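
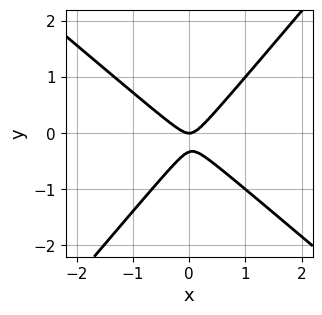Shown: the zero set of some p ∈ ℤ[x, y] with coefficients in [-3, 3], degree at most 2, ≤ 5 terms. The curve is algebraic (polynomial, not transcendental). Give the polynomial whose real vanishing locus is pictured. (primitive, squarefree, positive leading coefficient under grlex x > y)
3*x^2 + x*y - 3*y^2 - y

The degree is 2 — a generic line meets the curve in up to 2 points.
Reading off the gridlines: one y-axis crossing is at y = 0; one x-axis crossing is at x = 0.
These observations pin down the coefficients.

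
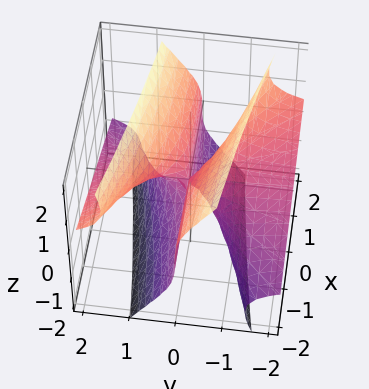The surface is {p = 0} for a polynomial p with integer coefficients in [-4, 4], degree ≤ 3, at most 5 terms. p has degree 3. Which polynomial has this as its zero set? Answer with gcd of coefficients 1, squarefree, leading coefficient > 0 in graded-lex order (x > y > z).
First, degree: a generic line meets the surface in up to 3 points, so deg p = 3.
Next, from the axis intercepts and sections: every point of the y-axis in the box is on the surface; every point of the x-axis in the box is on the surface.
Finally, fitting integer coefficients to these (and the overall shape) gives p.

3*y^2*z - z^3 + 2*x*y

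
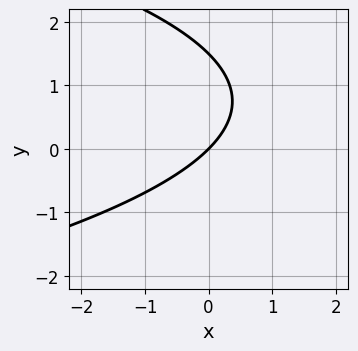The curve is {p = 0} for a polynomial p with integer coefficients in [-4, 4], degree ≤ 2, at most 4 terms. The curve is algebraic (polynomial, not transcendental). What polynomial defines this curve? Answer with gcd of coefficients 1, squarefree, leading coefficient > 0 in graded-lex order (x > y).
2*y^2 + 3*x - 3*y

(a) deg p = 2. No degree-1 curve has this shape.
(b) From the axis intercepts and sections: it crosses the y-axis at the gridline y = 0; it meets the x-axis at x = 0 (among the integer gridlines).
(c) Fitting integer coefficients to these (and the overall shape) gives p.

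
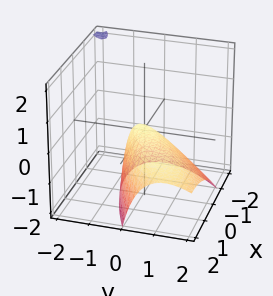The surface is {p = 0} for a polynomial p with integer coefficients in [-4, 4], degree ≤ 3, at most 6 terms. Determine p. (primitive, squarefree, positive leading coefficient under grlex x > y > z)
x^2 - 2*x*y + 2*y^2 + 2*y*z + 2*z

(a) Degree: a generic line meets the surface in up to 2 points, so deg p = 2.
(b) Checking where it meets the axes: it meets the x-axis at x = 0 (among the integer gridlines); it crosses the y-axis at the gridline y = 0.
(c) Assembling these constraints gives the stated polynomial.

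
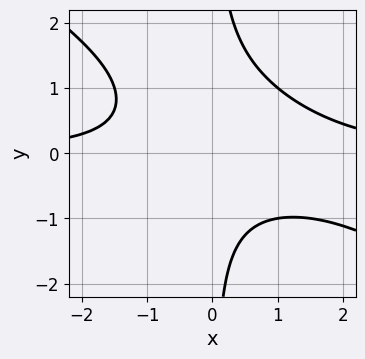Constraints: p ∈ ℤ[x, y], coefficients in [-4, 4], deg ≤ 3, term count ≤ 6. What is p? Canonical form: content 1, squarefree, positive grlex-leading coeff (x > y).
Degree: the shape is more complex than any degree-2 curve, so deg p = 3.
Observable constraints: the curve avoids every integer y-axis point in the box; the curve avoids every integer x-axis point in the box.
Matching integer coefficients to the picture gives p.

2*x^2*y + 3*x*y^2 - 2*x*y - 3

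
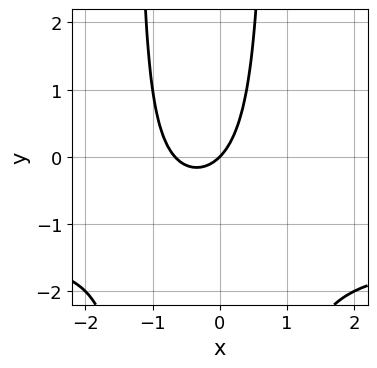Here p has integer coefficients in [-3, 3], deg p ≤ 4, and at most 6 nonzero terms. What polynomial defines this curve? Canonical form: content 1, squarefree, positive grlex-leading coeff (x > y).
1. The degree is 3 — a generic line meets the curve in up to 3 points.
2. From the visible intercepts: it meets the x-axis at x = 0 (among the integer gridlines); one y-axis crossing is at y = 0.
3. Solving for integer coefficients yields p as stated.

2*x^2*y + 3*x^2 + x*y + 2*x - 2*y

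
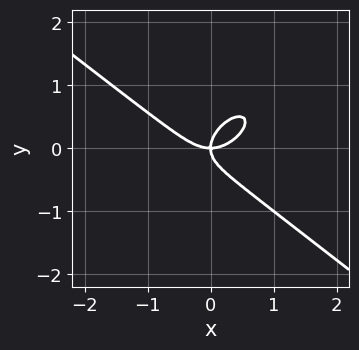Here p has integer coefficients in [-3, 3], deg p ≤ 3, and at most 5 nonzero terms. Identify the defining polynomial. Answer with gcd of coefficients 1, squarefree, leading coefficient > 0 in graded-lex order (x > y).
2*x^3 - x*y^2 + 3*y^3 - 2*x*y

First, degree: no degree-2 curve has this shape, so deg p = 3.
Next, from the axis intercepts and sections: it meets the x-axis at x = 0 (among the integer gridlines); it crosses the y-axis at the gridline y = 0.
Finally, together with the visible shape, these determine p as stated.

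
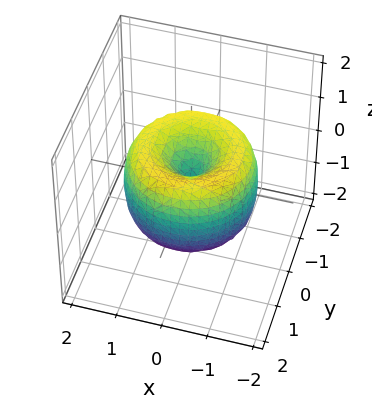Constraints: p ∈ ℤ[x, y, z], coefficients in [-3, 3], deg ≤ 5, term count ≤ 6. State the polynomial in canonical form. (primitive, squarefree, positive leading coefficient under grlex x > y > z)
x^4 + 2*x^2*y^2 + y^4 - 2*x^2 - 2*y^2 + z^2

1. deg p = 4. No degree-3 surface has this shape.
2. Symmetries: rotational symmetry about the z-axis ⇒ p depends on x, y only through x² + y².
3. Checking where it meets the axes: it meets the x-axis at x = 0 (among the integer gridlines); a circular section at z = -1 has radius exactly 1.
4. Solving for integer coefficients yields p as stated.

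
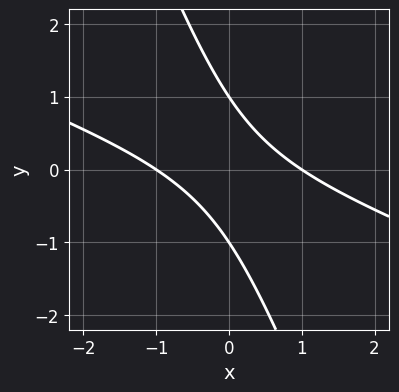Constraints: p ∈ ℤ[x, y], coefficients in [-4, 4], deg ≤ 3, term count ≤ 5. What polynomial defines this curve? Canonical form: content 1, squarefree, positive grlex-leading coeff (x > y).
x^2 + 3*x*y + y^2 - 1

Degree: no degree-1 curve has this shape, so deg p = 2.
Reading off the gridlines: the y-axis gridline crossings are at y ∈ {-1, 1}; among the integer gridlines, it crosses the x-axis at x ∈ {-1, 1}.
Fitting integer coefficients to these (and the overall shape) gives p.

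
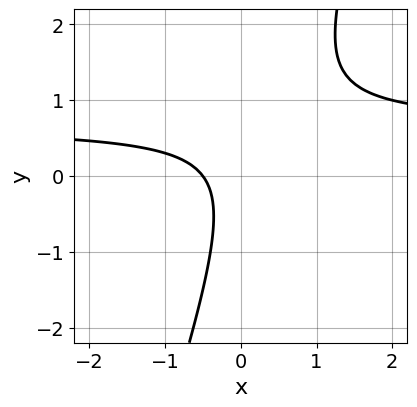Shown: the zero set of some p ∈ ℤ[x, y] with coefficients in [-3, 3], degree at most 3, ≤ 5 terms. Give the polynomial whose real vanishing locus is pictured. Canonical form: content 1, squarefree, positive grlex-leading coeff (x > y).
(a) deg p = 2. No degree-1 curve has this shape.
(b) Checking where it meets the axes: no y-intercept at any integer in the box.
(c) Fitting integer coefficients to these (and the overall shape) gives p.

3*x*y - y^2 - 2*x - 1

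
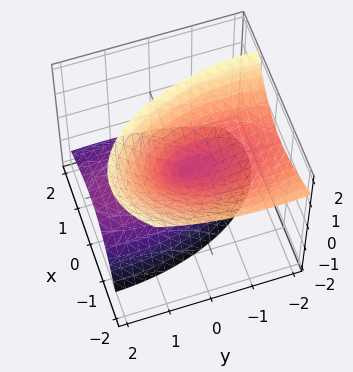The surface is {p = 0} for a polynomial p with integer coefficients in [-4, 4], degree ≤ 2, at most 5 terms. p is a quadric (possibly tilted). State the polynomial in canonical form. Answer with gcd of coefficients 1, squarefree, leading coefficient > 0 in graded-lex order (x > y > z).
1. I count 2 distinct pieces.
2. The degree is 2 — a generic line meets the surface in up to 2 points.
3. Reading off the gridlines: one x-axis crossing is at x = 0; one z-axis crossing is at z = 0.
4. Solving for integer coefficients yields p as stated.

3*x^2 + 3*x*z + y^2 + 2*y*z - 2*z^2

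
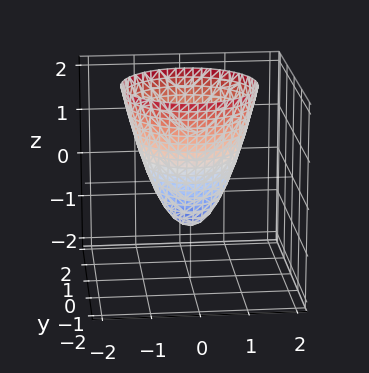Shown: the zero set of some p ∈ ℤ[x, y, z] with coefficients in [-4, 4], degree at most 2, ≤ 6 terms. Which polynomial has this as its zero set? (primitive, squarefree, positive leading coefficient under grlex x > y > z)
Degree: the shape is more complex than any degree-1 surface, so deg p = 2.
Symmetry: the surface is invariant under rotation about z: p = q(x² + y², z).
Checking where it meets the axes: it meets the z-axis at z = -1 (among the integer gridlines); a circular section at z = 0 has radius between 0 and 1.
Solving for integer coefficients yields p as stated.

3*x^2 + 3*y^2 - 2*z - 2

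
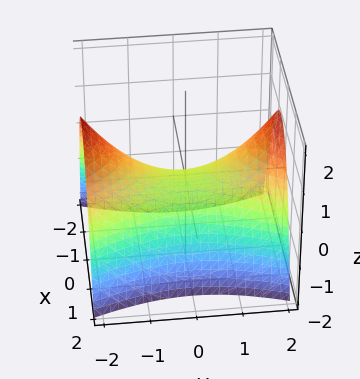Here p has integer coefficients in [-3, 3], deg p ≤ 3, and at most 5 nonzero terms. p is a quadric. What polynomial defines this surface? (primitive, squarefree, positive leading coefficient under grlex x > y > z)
3*x^2 - y^2 + 3*z

1. The degree is 2 — a hyperbolic paraboloid; a quadric.
2. Symmetries: the x ↦ −x reflection is a symmetry, so x appears only in even powers; the y ↦ −y reflection is a symmetry, so y appears only in even powers.
3. Against the integer gridlines: it crosses the x-axis at the gridline x = 0; one y-axis crossing is at y = 0; one z-axis crossing is at z = 0.
4. Putting this together gives p.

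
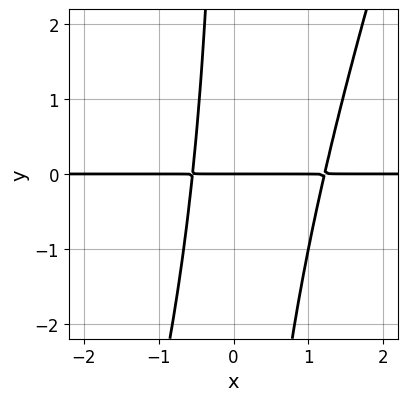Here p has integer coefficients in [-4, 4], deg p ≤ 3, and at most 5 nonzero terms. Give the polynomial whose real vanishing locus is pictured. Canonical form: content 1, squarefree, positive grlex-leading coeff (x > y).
(a) Degree: the shape is more complex than any degree-2 curve, so deg p = 3.
(b) Checking where it meets the axes: the visible x-axis segment lies entirely on the curve; one y-axis crossing is at y = 0.
(c) The integer polynomial consistent with all of this is the stated p.

3*x^2*y - x*y^2 - 2*x*y - 2*y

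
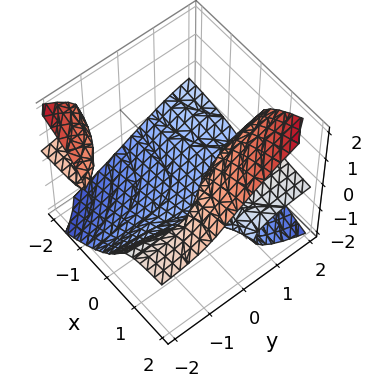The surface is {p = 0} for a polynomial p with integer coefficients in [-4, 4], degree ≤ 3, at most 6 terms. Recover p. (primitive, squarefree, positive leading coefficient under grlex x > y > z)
1. I count 2 distinct pieces. Treating them together as one polynomial.
2. deg p = 3. The shape is more complex than any degree-2 surface.
3. From the axis intercepts and sections: it misses every integer gridline on the y-axis; one x-axis crossing is at x = 1.
4. Fitting integer coefficients to these (and the overall shape) gives p.

3*x*y*z - 3*z^3 + 2*x + 2*z - 2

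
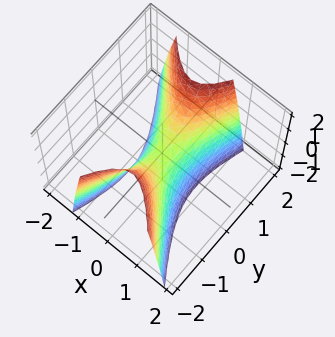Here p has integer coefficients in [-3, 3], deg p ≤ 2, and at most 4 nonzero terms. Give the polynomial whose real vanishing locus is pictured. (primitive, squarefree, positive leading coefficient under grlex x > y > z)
3*x^2 + x*y - y^2 + z

Degree: a generic line meets the surface in up to 2 points, so deg p = 2.
Checking where it meets the axes: one x-axis crossing is at x = 0; it meets the y-axis at y = 0 (among the integer gridlines); one z-axis crossing is at z = 0.
The integer polynomial consistent with all of this is the stated p.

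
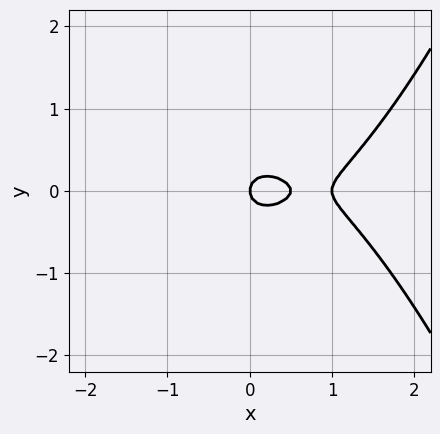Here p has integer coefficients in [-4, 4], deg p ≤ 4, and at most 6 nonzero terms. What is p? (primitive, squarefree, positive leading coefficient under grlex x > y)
Degree: a generic line meets the curve in up to 3 points, so deg p = 3.
Symmetries: it's symmetric under y → −y, forcing even powers of y.
From the axis intercepts and sections: among the integer gridlines, it crosses the x-axis at x ∈ {0, 1}; it crosses the y-axis at the gridline y = 0.
Solving for integer coefficients yields p as stated.

2*x^3 - 3*x^2 - 3*y^2 + x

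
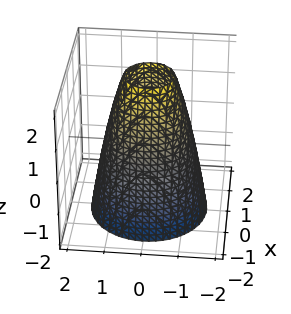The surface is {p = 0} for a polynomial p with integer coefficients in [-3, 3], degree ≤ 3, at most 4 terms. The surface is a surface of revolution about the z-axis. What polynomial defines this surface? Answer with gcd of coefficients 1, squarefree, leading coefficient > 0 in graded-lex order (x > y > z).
2*x^2 + 2*y^2 + z - 3

deg p = 2. The shape is more complex than any degree-1 surface.
Symmetries: the z-axis is an axis of rotation, so x and y enter only as x² + y².
From the axis intercepts and sections: it misses every integer gridline on the z-axis; a circular section at z = 2 has radius between 0 and 1.
Assembling these constraints gives the stated polynomial.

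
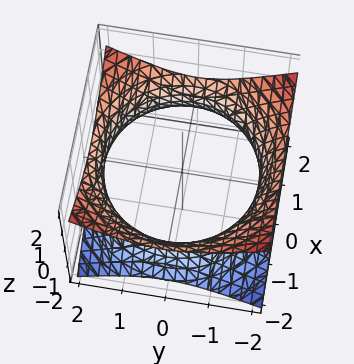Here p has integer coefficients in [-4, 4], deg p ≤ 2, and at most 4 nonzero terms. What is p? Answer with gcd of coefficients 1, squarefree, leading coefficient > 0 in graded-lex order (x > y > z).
(a) The degree is 2 — no degree-1 surface has this shape.
(b) By symmetry, the surface is invariant under rotation about z: p = q(x² + y², z).
(c) Against the integer gridlines: a circular section at z = 0 has radius between 1 and 2; no z-intercept at any integer in the box.
(d) The integer polynomial consistent with all of this is the stated p.

x^2 + y^2 - 2*z^2 - 3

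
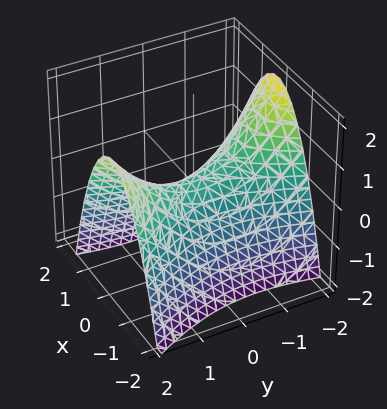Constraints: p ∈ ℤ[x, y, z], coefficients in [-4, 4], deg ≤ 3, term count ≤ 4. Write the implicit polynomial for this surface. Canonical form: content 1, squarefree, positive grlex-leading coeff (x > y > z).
3*x^2 + x*y - y^2 + 3*z

(a) The degree is 2 — a generic line meets the surface in up to 2 points.
(b) Reading off the gridlines: one y-axis crossing is at y = 0; it crosses the z-axis at the gridline z = 0; it meets the x-axis at x = 0 (among the integer gridlines).
(c) These observations pin down the coefficients.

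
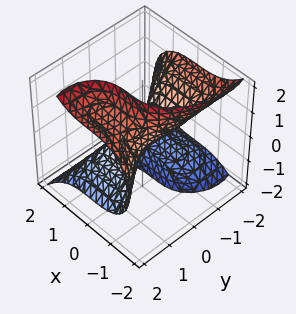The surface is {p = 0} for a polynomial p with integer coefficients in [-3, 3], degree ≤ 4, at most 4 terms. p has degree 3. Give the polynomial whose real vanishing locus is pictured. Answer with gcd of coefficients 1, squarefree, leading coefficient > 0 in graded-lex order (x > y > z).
2*x^3 + y^3 - 2*y*z^2 + 2*z

(a) The degree is 3 — no degree-2 surface has this shape.
(b) Against the integer gridlines: it meets the z-axis at z = 0 (among the integer gridlines); it crosses the y-axis at the gridline y = 0; it crosses the x-axis at the gridline x = 0.
(c) These observations pin down the coefficients.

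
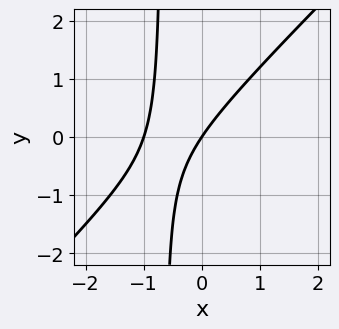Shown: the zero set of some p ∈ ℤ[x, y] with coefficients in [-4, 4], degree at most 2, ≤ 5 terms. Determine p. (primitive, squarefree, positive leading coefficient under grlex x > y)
First, deg p = 2.
Next, against the integer gridlines: among the integer gridlines, it crosses the x-axis at x ∈ {-1, 0}; it meets the y-axis at y = 0 (among the integer gridlines).
Finally, these observations pin down the coefficients.

3*x^2 - 3*x*y + 3*x - 2*y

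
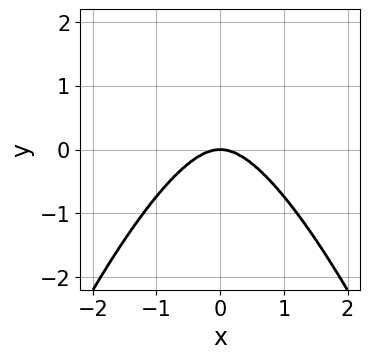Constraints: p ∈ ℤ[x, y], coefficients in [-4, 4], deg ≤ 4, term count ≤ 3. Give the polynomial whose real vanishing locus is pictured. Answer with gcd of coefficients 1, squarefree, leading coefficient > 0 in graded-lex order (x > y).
(a) deg p = 4. The shape is more complex than any degree-3 curve.
(b) Symmetries: the x ↦ −x reflection is a symmetry, so x appears only in even powers.
(c) From the visible intercepts: one y-axis crossing is at y = 0; it crosses the x-axis at the gridline x = 0.
(d) Assembling these constraints gives the stated polynomial.

3*x^4 + 3*x^2*y + 2*y^3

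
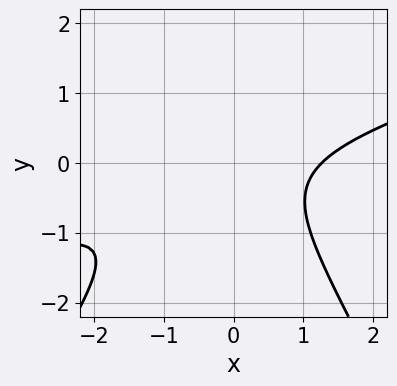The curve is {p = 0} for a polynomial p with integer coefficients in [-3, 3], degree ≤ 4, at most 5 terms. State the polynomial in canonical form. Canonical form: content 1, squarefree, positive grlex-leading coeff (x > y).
x^3 - 3*x^2*y + y^3 - 2*y^2 - 2

1. The degree is 3 — the shape is more complex than any degree-2 curve.
2. Against the integer gridlines: no y-intercept at any integer in the box.
3. Fitting integer coefficients to these (and the overall shape) gives p.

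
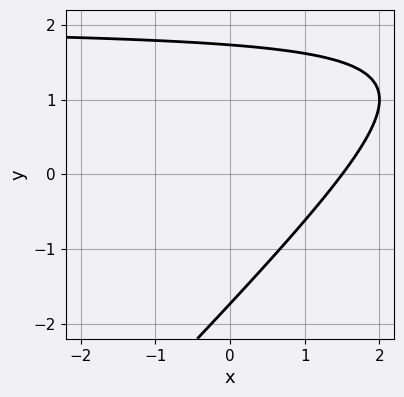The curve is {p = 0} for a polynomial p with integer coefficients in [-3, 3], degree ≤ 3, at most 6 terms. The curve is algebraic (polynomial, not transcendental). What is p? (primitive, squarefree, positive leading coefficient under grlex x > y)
x*y - y^2 - 2*x + 3

(a) deg p = 2. A generic line meets the curve in up to 2 points.
(b) Putting this together gives p.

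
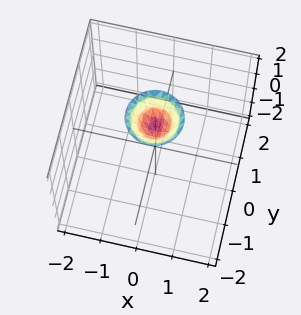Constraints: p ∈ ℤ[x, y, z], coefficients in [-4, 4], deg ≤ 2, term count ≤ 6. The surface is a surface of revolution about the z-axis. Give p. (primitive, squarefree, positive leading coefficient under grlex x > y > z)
(a) The degree is 2 — no degree-1 surface has this shape.
(b) Symmetries: the surface is invariant under rotation about z: p = q(x² + y², z).
(c) From the visible intercepts: it misses every integer gridline on the x-axis; a circular section at z = 2 has radius between 0 and 1; no y-intercept at any integer in the box.
(d) Fitting integer coefficients to these (and the overall shape) gives p.

2*x^2 + 2*y^2 - 2*z + 3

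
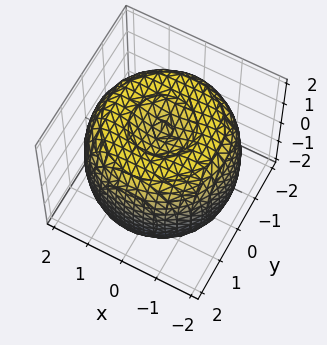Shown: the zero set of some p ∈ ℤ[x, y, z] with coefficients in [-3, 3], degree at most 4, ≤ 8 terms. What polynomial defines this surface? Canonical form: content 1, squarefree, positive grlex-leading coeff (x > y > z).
x^4 + 2*x^2*y^2 + y^4 - 3*x^2 - 3*y^2 + 2*z^2 - 3

1. The degree is 4 — a generic line meets the surface in up to 4 points.
2. Symmetries: the surface is invariant under rotation about z: p = q(x² + y², z).
3. Checking where it meets the axes: a circular section at z = 1 has radius between 1 and 2.
4. These observations pin down the coefficients.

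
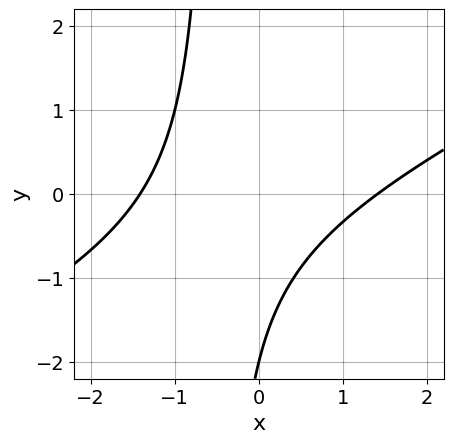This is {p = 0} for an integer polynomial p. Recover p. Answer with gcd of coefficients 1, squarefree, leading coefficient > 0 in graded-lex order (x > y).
x^2 - 2*x*y - y - 2

(a) Degree: the shape is more complex than any degree-1 curve, so deg p = 2.
(b) From the axis intercepts and sections: it crosses the y-axis at the gridline y = -2.
(c) The integer polynomial consistent with all of this is the stated p.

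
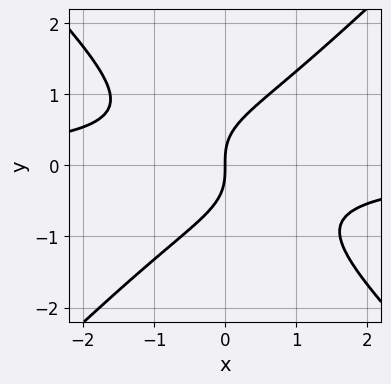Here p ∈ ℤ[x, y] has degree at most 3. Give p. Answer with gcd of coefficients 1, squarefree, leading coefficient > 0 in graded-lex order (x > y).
x^2*y - y^3 + x

1. The degree is 3 — a generic line meets the curve in up to 3 points.
2. Against the integer gridlines: one y-axis crossing is at y = 0; it meets the x-axis at x = 0 (among the integer gridlines).
3. Putting this together gives p.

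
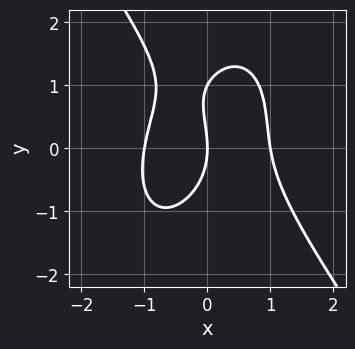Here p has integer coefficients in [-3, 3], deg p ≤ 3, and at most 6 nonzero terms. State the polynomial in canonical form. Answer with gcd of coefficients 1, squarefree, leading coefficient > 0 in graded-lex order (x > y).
First, the degree is 3 — a generic line meets the curve in up to 3 points.
Then, against the integer gridlines: the y-axis gridline crossings are at y ∈ {0, 1}; among the integer gridlines, it crosses the x-axis at x ∈ {-1, 0, 1}.
Finally, solving for integer coefficients yields p as stated.

3*x^3 + y^3 + x*y - y^2 - 3*x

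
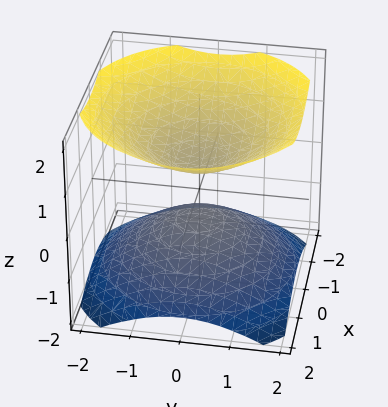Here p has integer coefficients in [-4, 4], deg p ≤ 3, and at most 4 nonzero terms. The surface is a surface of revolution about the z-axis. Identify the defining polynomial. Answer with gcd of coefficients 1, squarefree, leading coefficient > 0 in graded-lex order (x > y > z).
2*x^2 + 2*y^2 - 3*z^2 + 1

(a) The picture has 2 separate pieces. They look like related sheets of one shape, so recover p as a whole.
(b) The degree is 2 — a generic line meets the surface in up to 2 points.
(c) By symmetry, the z-axis is an axis of rotation, so x and y enter only as x² + y².
(d) From the visible intercepts: the surface avoids every integer y-axis point in the box; the surface avoids every integer x-axis point in the box; a circular section at z = -1 has radius exactly 1.
(e) Together with the visible shape, these determine p as stated.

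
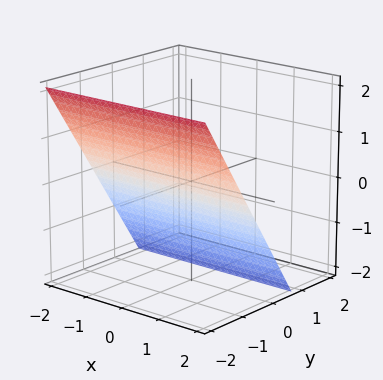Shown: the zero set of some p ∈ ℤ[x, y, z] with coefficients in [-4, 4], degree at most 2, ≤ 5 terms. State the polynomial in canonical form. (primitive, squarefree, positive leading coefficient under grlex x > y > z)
3*y + 2*z + 2

(a) The degree is 1 — every cross-section is a straight line — this is a plane.
(b) Observable constraints: it crosses the z-axis at the gridline z = -1; the surface avoids every integer x-axis point in the box.
(c) Solving for integer coefficients yields p as stated.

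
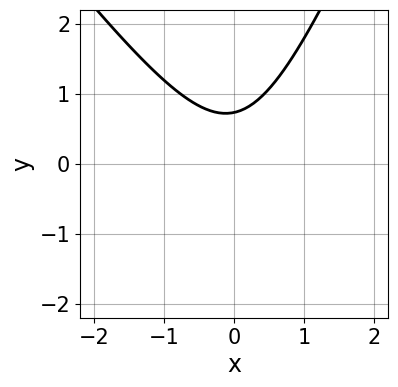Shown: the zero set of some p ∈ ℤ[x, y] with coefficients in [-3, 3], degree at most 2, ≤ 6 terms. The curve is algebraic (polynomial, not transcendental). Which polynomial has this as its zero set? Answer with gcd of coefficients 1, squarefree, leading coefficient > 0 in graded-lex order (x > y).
3*x^2 + x*y - y^2 - 2*y + 2

(a) Degree: a generic line meets the curve in up to 2 points, so deg p = 2.
(b) Reading off the gridlines: the curve avoids every integer x-axis point in the box.
(c) Together with the visible shape, these determine p as stated.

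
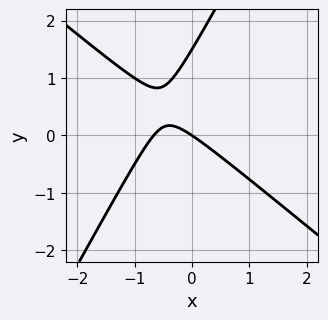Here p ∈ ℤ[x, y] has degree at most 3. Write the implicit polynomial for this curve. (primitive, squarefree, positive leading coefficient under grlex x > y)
3*x^2 + 2*x*y - 2*y^2 + 2*x + 3*y

1. Degree: the shape is more complex than any degree-1 curve, so deg p = 2.
2. Observable constraints: it crosses the y-axis at the gridline y = 0; it crosses the x-axis at the gridline x = 0.
3. These observations pin down the coefficients.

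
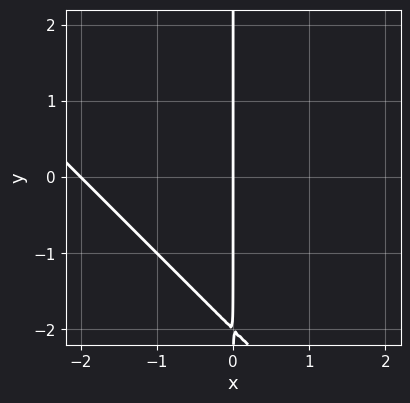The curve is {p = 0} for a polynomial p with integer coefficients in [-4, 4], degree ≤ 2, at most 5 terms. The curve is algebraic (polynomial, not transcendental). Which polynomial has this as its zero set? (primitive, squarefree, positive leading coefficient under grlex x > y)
First, the degree is 2 — the shape is more complex than any degree-1 curve.
Next, from the axis intercepts and sections: every point of the y-axis in the box is on the curve; the x-axis gridline crossings are at x ∈ {-2, 0}.
Finally, putting this together gives p.

x^2 + x*y + 2*x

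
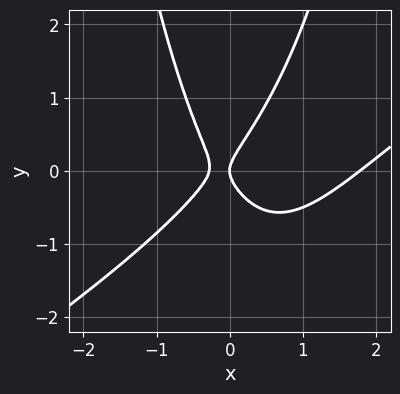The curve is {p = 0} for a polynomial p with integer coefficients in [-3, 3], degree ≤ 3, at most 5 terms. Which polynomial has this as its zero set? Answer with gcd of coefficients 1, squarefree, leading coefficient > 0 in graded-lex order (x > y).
(a) deg p = 3.
(b) Against the integer gridlines: it meets the y-axis at y = 0 (among the integer gridlines); it meets the x-axis at x = 0 (among the integer gridlines).
(c) Together with the visible shape, these determine p as stated.

2*x^3 - 3*x^2*y - 3*x^2 + 2*y^2 - x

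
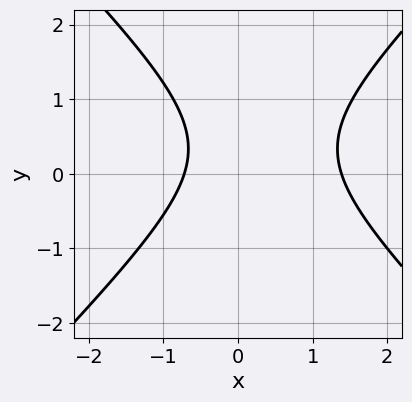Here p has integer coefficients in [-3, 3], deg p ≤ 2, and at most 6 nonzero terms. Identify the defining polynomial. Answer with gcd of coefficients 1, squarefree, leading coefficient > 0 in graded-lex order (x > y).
3*x^2 - 3*y^2 - 2*x + 2*y - 3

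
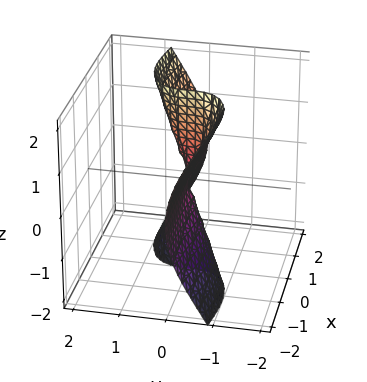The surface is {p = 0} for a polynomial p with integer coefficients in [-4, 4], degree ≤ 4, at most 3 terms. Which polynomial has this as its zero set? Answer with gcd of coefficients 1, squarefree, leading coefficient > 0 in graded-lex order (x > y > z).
First, the degree is 3 — the shape is more complex than any degree-2 surface.
Next, against the integer gridlines: the visible z-axis segment lies entirely on the surface; one y-axis crossing is at y = 0; the visible x-axis segment lies entirely on the surface.
Finally, these observations pin down the coefficients.

2*x^2*y - x*z^2 + 3*y^3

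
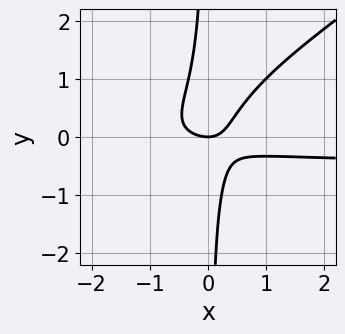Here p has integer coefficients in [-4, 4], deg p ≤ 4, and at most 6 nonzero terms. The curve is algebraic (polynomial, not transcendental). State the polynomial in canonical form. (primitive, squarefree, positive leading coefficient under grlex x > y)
2*x^2*y - 3*x*y^2 + x^2 + x*y - y

1. Degree: a generic line meets the curve in up to 3 points, so deg p = 3.
2. From the visible intercepts: it crosses the x-axis at the gridline x = 0; it meets the y-axis at y = 0 (among the integer gridlines).
3. Solving for integer coefficients yields p as stated.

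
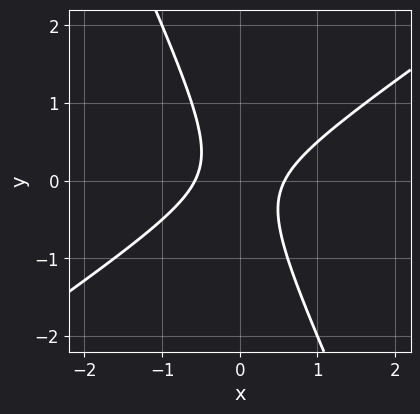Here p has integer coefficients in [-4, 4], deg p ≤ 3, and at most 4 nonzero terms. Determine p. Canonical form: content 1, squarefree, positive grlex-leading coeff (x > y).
3*x^2 - 3*x*y - 2*y^2 - 1

First, deg p = 2.
Then, reading off the gridlines: no y-intercept at any integer in the box.
Finally, together with the visible shape, these determine p as stated.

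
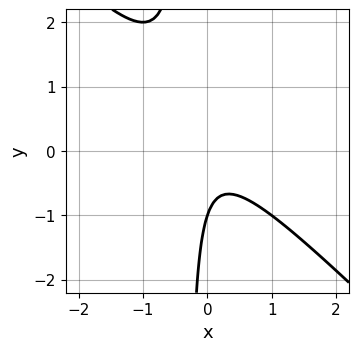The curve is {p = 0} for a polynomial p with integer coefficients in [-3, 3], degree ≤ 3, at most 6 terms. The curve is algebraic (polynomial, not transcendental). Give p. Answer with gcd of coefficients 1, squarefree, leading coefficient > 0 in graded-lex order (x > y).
(a) The degree is 2 — the shape is more complex than any degree-1 curve.
(b) Against the integer gridlines: no x-intercept at any integer in the box; it meets the y-axis at y = -1 (among the integer gridlines).
(c) These observations pin down the coefficients.

3*x^2 + 3*x*y + y + 1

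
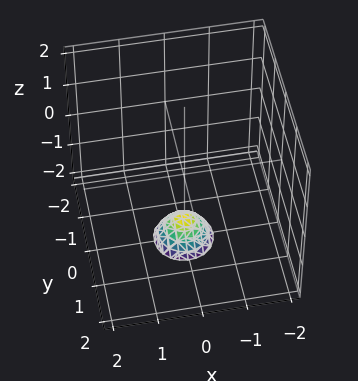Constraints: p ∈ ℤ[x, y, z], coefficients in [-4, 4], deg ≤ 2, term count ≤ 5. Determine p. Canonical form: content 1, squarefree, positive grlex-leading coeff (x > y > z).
1. Degree: the shape is more complex than any degree-1 surface, so deg p = 2.
2. Symmetry: every cross-section ⟂ z is a circle, so x, y appear only via x² + y².
3. Against the integer gridlines: no y-intercept at any integer in the box; a circular section at z = -2 has radius between 0 and 1; no x-intercept at any integer in the box.
4. These observations pin down the coefficients.

3*x^2 + 3*y^2 + 2*z + 3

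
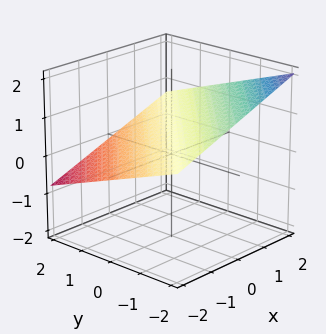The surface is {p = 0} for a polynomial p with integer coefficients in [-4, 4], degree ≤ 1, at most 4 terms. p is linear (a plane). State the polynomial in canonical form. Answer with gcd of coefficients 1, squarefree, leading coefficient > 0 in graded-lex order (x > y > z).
1. The degree is 1 — every cross-section is a straight line — this is a plane.
2. Reading off the gridlines: it meets the x-axis at x = -2 (among the integer gridlines); it crosses the y-axis at the gridline y = 2.
3. The integer polynomial consistent with all of this is the stated p.

x - y - 3*z + 2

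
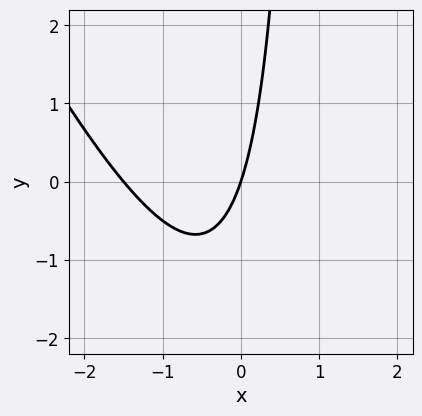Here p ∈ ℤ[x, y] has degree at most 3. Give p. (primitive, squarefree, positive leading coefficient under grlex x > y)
1. Degree: a generic line meets the curve in up to 2 points, so deg p = 2.
2. Reading off the gridlines: it crosses the y-axis at the gridline y = 0; it meets the x-axis at x = 0 (among the integer gridlines).
3. Fitting integer coefficients to these (and the overall shape) gives p.

2*x^2 + x*y + 3*x - y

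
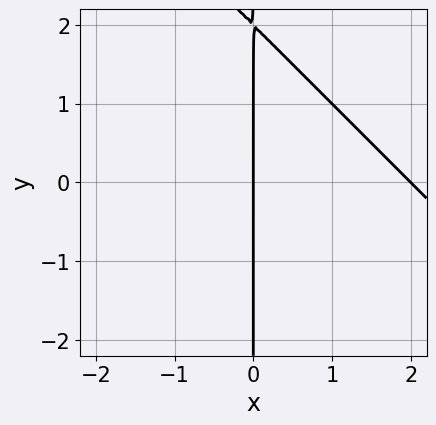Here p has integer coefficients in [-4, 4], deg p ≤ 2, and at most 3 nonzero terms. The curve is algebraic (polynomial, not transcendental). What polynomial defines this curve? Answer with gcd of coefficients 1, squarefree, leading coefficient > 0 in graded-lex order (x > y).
First, degree: a generic line meets the curve in up to 2 points, so deg p = 2.
Then, reading off the gridlines: the x-axis gridline crossings are at x ∈ {0, 2}; every point of the y-axis in the box is on the curve.
Finally, the integer polynomial consistent with all of this is the stated p.

x^2 + x*y - 2*x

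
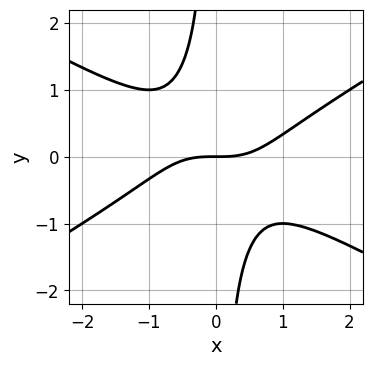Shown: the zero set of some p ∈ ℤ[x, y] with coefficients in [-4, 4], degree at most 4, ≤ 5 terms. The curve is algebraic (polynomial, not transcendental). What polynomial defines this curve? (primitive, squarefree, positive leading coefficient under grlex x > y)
First, the degree is 3 — a generic line meets the curve in up to 3 points.
Then, observable constraints: it crosses the x-axis at the gridline x = 0; one y-axis crossing is at y = 0.
Finally, together with the visible shape, these determine p as stated.

x^3 - 3*x*y^2 - 2*y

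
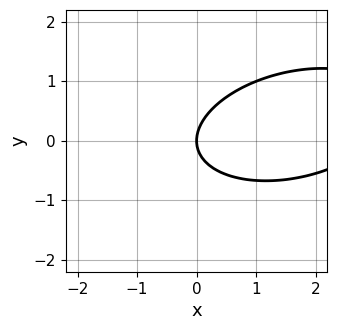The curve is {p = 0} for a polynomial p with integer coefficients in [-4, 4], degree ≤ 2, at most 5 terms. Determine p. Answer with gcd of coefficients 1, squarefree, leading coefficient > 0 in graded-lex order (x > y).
(a) Degree: a generic line meets the curve in up to 2 points, so deg p = 2.
(b) Against the integer gridlines: one x-axis crossing is at x = 0; one y-axis crossing is at y = 0.
(c) The integer polynomial consistent with all of this is the stated p.

x^2 - x*y + 3*y^2 - 3*x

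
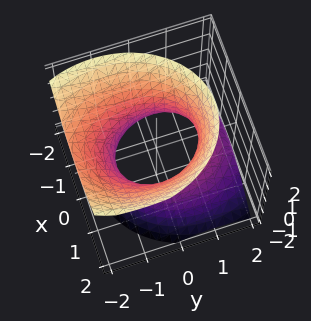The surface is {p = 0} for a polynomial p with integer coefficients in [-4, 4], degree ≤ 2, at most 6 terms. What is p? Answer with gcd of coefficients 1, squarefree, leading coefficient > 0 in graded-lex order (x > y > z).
3*x^2 + 2*y^2 + 2*y*z - 2*z^2 - 3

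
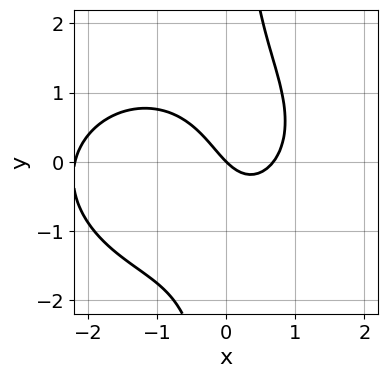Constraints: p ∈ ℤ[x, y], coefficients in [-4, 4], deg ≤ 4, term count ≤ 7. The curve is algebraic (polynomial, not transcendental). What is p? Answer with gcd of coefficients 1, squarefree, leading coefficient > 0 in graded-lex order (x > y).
The degree is 3 — no degree-2 curve has this shape.
Checking where it meets the axes: one x-axis crossing is at x = 0; it crosses the y-axis at the gridline y = 0.
Solving for integer coefficients yields p as stated.

2*x^3 + 3*x*y^2 + 3*x^2 - 3*x - 3*y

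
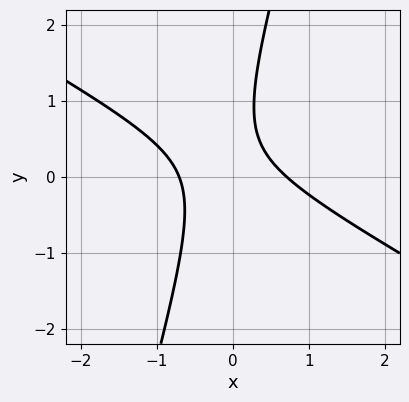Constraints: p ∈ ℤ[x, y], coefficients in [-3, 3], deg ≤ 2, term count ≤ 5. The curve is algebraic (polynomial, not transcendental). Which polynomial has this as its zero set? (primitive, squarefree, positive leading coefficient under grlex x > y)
2*x^2 + 3*x*y - y^2 + y - 1

1. deg p = 2. A generic line meets the curve in up to 2 points.
2. Observable constraints: the curve avoids every integer y-axis point in the box.
3. Matching integer coefficients to the picture gives p.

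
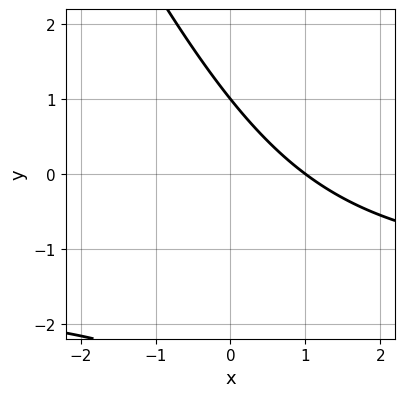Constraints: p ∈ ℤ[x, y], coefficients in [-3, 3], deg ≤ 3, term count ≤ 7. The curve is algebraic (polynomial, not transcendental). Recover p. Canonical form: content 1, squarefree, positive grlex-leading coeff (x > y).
2*x*y + y^2 + 3*x + 2*y - 3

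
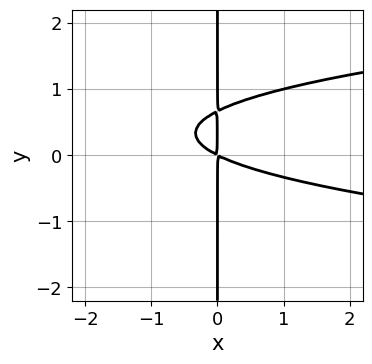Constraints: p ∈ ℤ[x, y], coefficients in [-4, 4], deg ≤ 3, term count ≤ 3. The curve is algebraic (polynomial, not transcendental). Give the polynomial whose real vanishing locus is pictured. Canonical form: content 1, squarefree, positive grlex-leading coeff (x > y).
Degree: the shape is more complex than any degree-2 curve, so deg p = 3.
Against the integer gridlines: every point of the y-axis in the box is on the curve.
Matching integer coefficients to the picture gives p.

3*x*y^2 - x^2 - 2*x*y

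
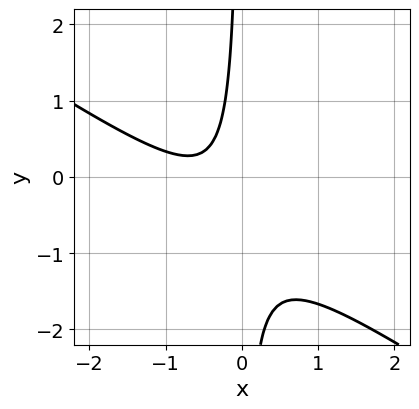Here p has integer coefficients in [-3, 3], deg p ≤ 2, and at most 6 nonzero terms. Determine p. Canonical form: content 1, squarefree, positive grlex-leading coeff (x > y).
2*x^2 + 3*x*y + 2*x + 1

Degree: the shape is more complex than any degree-1 curve, so deg p = 2.
Checking where it meets the axes: the curve avoids every integer y-axis point in the box; it misses every integer gridline on the x-axis.
Matching integer coefficients to the picture gives p.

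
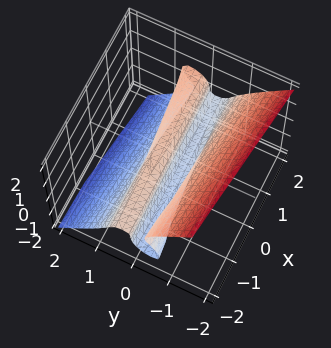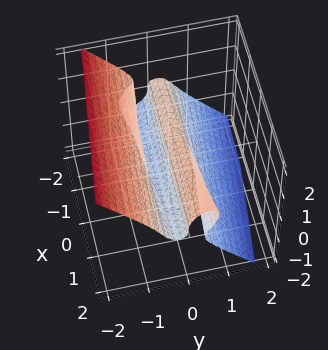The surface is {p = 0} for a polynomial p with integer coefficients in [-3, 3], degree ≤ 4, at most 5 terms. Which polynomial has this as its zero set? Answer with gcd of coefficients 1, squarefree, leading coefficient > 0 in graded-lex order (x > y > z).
x*y*z - 3*y^3 - 2*z^3 + y

1. deg p = 3.
2. Observable constraints: it crosses the y-axis at the gridline y = 0; it meets the z-axis at z = 0 (among the integer gridlines).
3. Putting this together gives p.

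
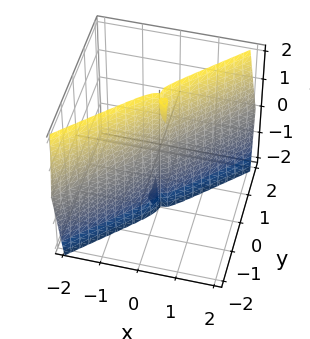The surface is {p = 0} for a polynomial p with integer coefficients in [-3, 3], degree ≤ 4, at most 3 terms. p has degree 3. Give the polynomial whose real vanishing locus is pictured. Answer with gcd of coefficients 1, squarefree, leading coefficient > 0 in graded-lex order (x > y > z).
First, the picture has 3 separate pieces. Treating them together as one polynomial.
Next, the degree is 3 — the shape is more complex than any degree-2 surface.
Next, observable constraints: it meets the y-axis at y = 0 (among the integer gridlines); it meets the x-axis at x = 0 (among the integer gridlines); every point of the z-axis in the box is on the surface.
Finally, matching integer coefficients to the picture gives p.

3*x^3 + x*y*z - 3*y^3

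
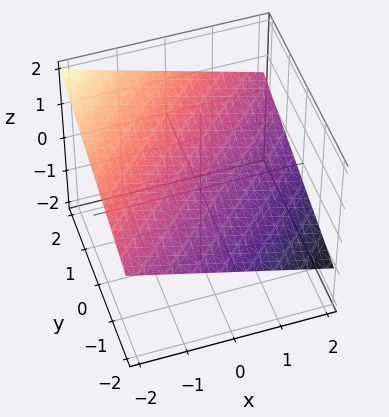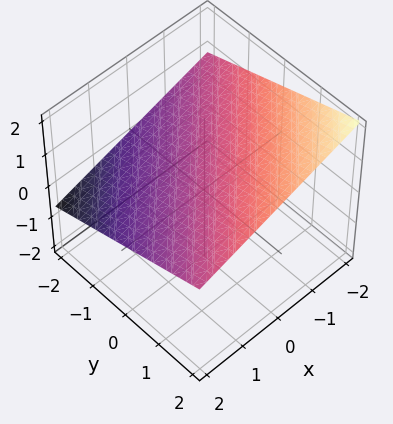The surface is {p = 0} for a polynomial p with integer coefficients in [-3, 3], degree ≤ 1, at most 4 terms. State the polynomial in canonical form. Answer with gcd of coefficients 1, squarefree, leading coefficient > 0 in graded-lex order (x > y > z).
Degree: the surface is flat (a plane), so deg p = 1.
From the axis intercepts and sections: one y-axis crossing is at y = -2; one x-axis crossing is at x = 2.
The integer polynomial consistent with all of this is the stated p.

x - y + 3*z - 2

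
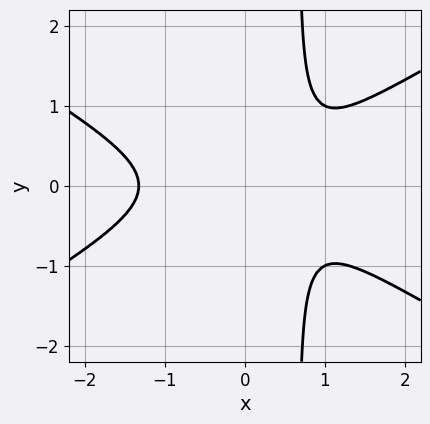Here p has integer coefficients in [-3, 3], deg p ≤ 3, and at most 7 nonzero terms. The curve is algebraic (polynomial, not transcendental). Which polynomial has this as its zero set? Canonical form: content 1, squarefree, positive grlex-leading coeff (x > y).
x^3 - 3*x*y^2 + 2*y^2 - x + 1

(a) deg p = 3. The shape is more complex than any degree-2 curve.
(b) Symmetries: the y ↦ −y reflection is a symmetry, so y appears only in even powers.
(c) Reading off the gridlines: the curve avoids every integer y-axis point in the box.
(d) The integer polynomial consistent with all of this is the stated p.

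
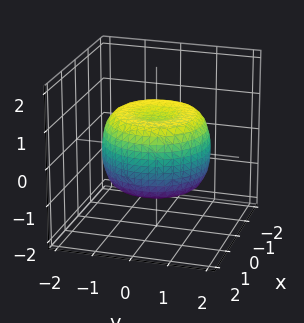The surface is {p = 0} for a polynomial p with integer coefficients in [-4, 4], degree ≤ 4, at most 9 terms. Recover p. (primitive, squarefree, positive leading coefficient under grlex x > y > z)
(a) Degree: a generic line meets the surface in up to 4 points, so deg p = 4.
(b) Symmetries: every cross-section ⟂ z is a circle, so x, y appear only via x² + y².
(c) Reading off the gridlines: a circular section at z = 1 has radius between 0 and 1.
(d) Matching integer coefficients to the picture gives p.

2*x^4 + 4*x^2*y^2 + 2*y^4 - 3*x^2 - 3*y^2 + 3*z^2 - 2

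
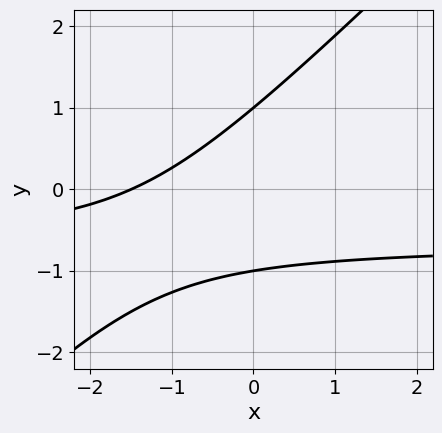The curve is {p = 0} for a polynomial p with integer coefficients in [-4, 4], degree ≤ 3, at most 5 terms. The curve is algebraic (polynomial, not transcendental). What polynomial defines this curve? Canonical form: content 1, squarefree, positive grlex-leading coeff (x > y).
3*x*y - 3*y^2 + 2*x + 3

Degree: no degree-1 curve has this shape, so deg p = 2.
Against the integer gridlines: the y-axis gridline crossings are at y ∈ {-1, 1}.
Putting this together gives p.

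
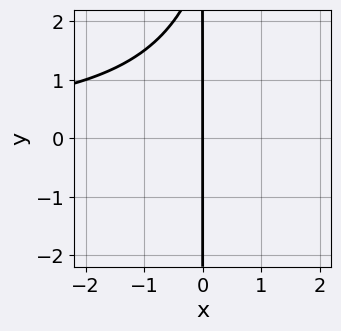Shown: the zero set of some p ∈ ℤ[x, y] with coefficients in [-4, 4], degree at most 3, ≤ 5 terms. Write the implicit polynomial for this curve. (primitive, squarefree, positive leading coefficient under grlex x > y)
(a) Degree: the shape is more complex than any degree-2 curve, so deg p = 3.
(b) From the visible intercepts: it crosses the x-axis at the gridline x = 0; the visible y-axis segment lies entirely on the curve.
(c) Matching integer coefficients to the picture gives p.

x^2*y - x*y + 3*x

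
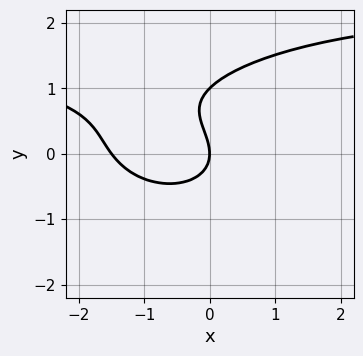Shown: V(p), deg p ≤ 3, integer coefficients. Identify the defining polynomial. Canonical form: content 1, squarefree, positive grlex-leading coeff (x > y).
First, deg p = 3.
Then, observable constraints: among the integer gridlines, it crosses the y-axis at y ∈ {0, 1}; it meets the x-axis at x = 0 (among the integer gridlines).
Finally, together with the visible shape, these determine p as stated.

x^2*y + 3*y^3 - 2*x^2 - 3*y^2 - 3*x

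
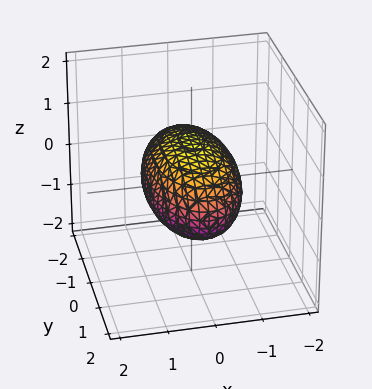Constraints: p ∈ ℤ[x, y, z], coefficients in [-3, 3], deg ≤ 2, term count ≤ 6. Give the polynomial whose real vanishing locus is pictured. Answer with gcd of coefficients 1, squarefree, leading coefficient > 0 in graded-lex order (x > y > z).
3*x^2 + y^2 + 3*z^2 - 3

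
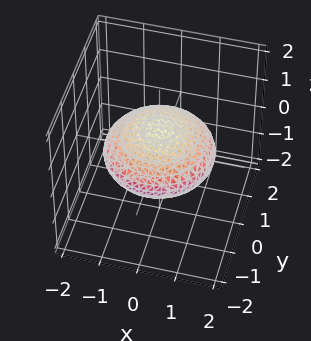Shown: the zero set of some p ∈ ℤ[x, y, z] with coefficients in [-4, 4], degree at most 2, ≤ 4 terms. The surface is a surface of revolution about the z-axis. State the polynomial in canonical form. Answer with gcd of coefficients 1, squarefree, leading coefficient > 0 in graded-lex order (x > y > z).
1. deg p = 2. No degree-1 surface has this shape.
2. Symmetry: the z-axis is an axis of rotation, so x and y enter only as x² + y².
3. Against the integer gridlines: a circular section at z = 0 has radius between 1 and 2.
4. These observations pin down the coefficients.

x^2 + y^2 + 3*z^2 - 2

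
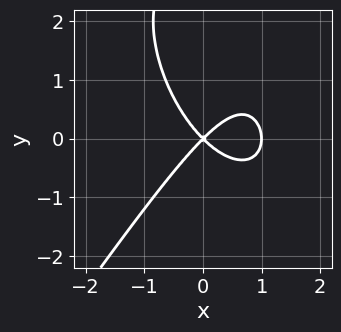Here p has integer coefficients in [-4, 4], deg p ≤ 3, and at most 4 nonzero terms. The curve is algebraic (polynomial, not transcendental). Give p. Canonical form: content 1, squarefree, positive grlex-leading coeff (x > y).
3*x^3 - y^3 - 3*x^2 + 3*y^2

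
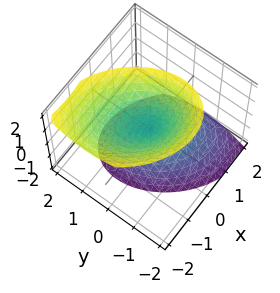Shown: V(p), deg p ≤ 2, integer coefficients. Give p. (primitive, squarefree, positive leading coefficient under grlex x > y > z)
3*x^2 + 2*x*y + 2*x*z + 3*y^2 - 2*z^2

First, I count 2 distinct pieces.
Next, degree: the shape is more complex than any degree-1 surface, so deg p = 2.
Then, from the axis intercepts and sections: one y-axis crossing is at y = 0; it meets the x-axis at x = 0 (among the integer gridlines); it crosses the z-axis at the gridline z = 0.
Finally, fitting integer coefficients to these (and the overall shape) gives p.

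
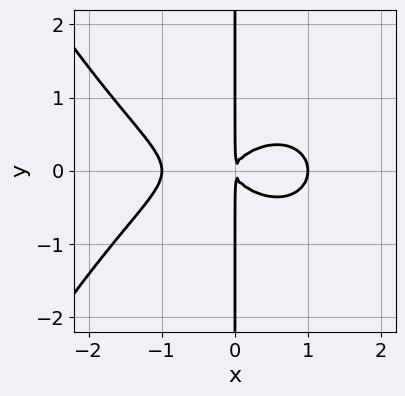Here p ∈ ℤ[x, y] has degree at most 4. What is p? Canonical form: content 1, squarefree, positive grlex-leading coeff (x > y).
First, deg p = 4.
Next, symmetries: the y ↦ −y reflection is a symmetry, so y appears only in even powers.
Next, from the visible intercepts: among the integer gridlines, it crosses the x-axis at x ∈ {-1, 1}; the visible y-axis segment lies entirely on the curve.
Finally, these observations pin down the coefficients.

x^4 + 3*x*y^2 - x^2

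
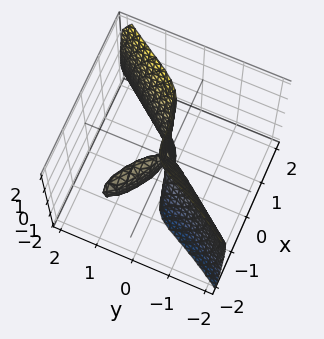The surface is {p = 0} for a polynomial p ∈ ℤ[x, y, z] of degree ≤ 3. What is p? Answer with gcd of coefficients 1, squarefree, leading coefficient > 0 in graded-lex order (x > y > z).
1. There are 2 components. They look like related sheets of one shape, so recover p as a whole.
2. The degree is 3 — the shape is more complex than any degree-2 surface.
3. Reading off the gridlines: the visible z-axis segment lies entirely on the surface; it crosses the x-axis at the gridline x = 0.
4. Assembling these constraints gives the stated polynomial.

2*x^3 + 3*x^2*y - 3*y^3 - 2*y*z^2 - 2*x*y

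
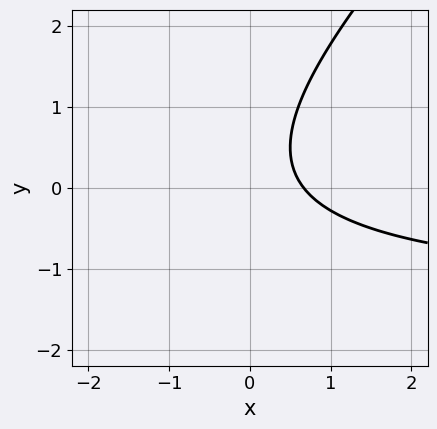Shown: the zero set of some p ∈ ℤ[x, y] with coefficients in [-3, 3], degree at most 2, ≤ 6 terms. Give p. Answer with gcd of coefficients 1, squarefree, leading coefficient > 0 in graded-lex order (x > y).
2*x*y - 2*y^2 + 3*x + y - 2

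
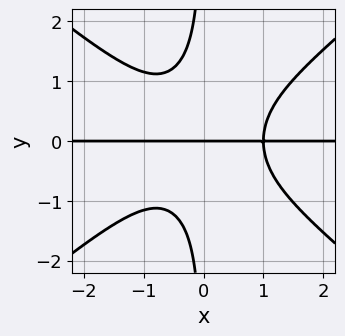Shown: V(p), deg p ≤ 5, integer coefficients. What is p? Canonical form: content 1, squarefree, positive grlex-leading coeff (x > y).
2*x^3*y - 3*x*y^3 - 2*y

First, deg p = 4. The shape is more complex than any degree-3 curve.
Next, reading off the gridlines: every point of the x-axis in the box is on the curve; it crosses the y-axis at the gridline y = 0.
Finally, these observations pin down the coefficients.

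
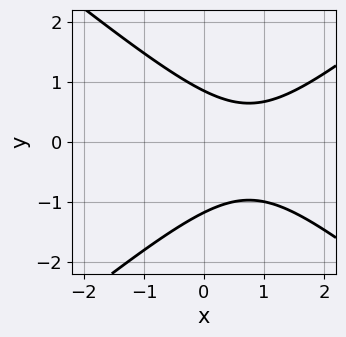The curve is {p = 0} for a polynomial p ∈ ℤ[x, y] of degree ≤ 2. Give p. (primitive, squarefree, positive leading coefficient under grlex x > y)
deg p = 2.
Checking where it meets the axes: it misses every integer gridline on the x-axis.
Together with the visible shape, these determine p as stated.

2*x^2 - 3*y^2 - 3*x - y + 3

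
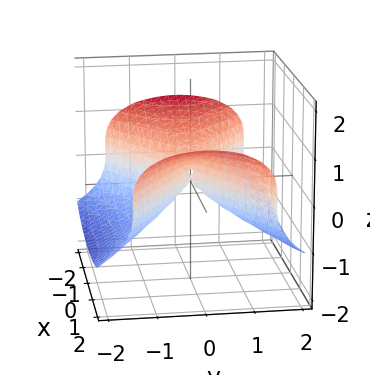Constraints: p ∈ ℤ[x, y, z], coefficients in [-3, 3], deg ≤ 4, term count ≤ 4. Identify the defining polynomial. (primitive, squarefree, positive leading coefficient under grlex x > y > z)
deg p = 3. A generic line meets the surface in up to 3 points.
Checking where it meets the axes: it meets the z-axis at z = 0 (among the integer gridlines); it meets the y-axis at y = 0 (among the integer gridlines).
The integer polynomial consistent with all of this is the stated p.

3*z^3 - x^2 + 2*y^2 - z^2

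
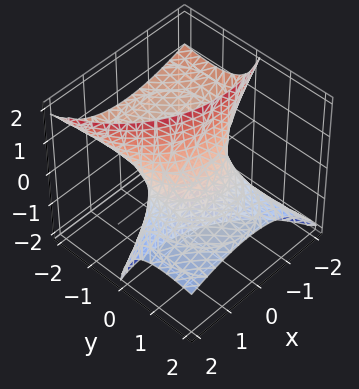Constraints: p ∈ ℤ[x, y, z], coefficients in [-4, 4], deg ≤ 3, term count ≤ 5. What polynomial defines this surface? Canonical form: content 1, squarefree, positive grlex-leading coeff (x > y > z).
(a) deg p = 2. No degree-1 surface has this shape.
(b) Observable constraints: the x-axis gridline crossings are at x ∈ {-1, 1}; the surface avoids every integer z-axis point in the box; the y-axis gridline crossings are at y ∈ {-1, 1}.
(c) Matching integer coefficients to the picture gives p.

x^2 + x*z + y^2 + 3*y*z - 1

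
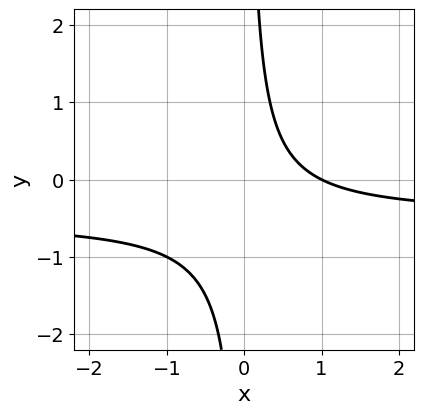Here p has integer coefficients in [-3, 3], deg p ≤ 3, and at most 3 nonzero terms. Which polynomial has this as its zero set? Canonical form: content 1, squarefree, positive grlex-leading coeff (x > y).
2*x*y + x - 1

1. Degree: the shape is more complex than any degree-1 curve, so deg p = 2.
2. Observable constraints: one x-axis crossing is at x = 1; no y-intercept at any integer in the box.
3. Fitting integer coefficients to these (and the overall shape) gives p.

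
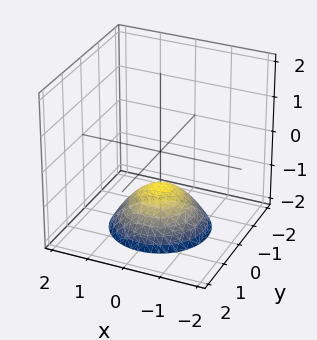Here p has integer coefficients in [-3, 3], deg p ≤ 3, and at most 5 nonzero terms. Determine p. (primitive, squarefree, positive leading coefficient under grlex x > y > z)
2*x^2 + 2*y^2 + 3*z + 3

First, degree: the shape is more complex than any degree-1 surface, so deg p = 2.
Next, symmetry: the surface is invariant under rotation about z: p = q(x² + y², z).
Next, from the axis intercepts and sections: it misses every integer gridline on the x-axis; one z-axis crossing is at z = -1.
Finally, putting this together gives p.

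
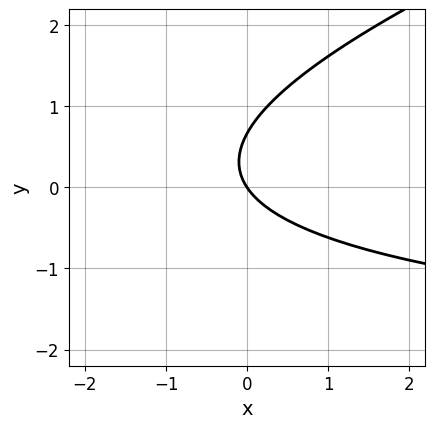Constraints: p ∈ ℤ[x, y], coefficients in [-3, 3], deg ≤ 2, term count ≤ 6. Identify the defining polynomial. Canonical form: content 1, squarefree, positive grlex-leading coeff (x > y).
(a) deg p = 2.
(b) From the axis intercepts and sections: it meets the y-axis at y = 0 (among the integer gridlines); one x-axis crossing is at x = 0.
(c) Fitting integer coefficients to these (and the overall shape) gives p.

x*y - 3*y^2 + 3*x + 2*y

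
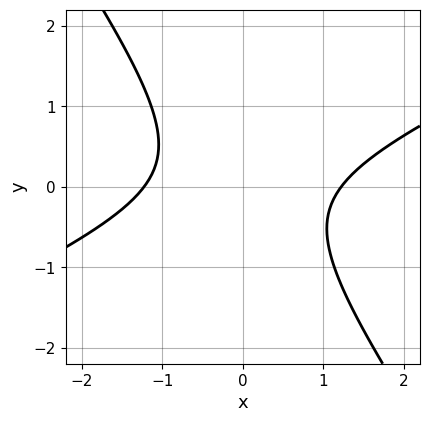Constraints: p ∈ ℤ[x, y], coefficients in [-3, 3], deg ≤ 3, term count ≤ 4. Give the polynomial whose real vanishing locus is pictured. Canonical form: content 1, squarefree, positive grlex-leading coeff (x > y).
2*x^2 - 3*x*y - 3*y^2 - 3

(a) The degree is 2 — the shape is more complex than any degree-1 curve.
(b) Against the integer gridlines: it misses every integer gridline on the y-axis.
(c) Matching integer coefficients to the picture gives p.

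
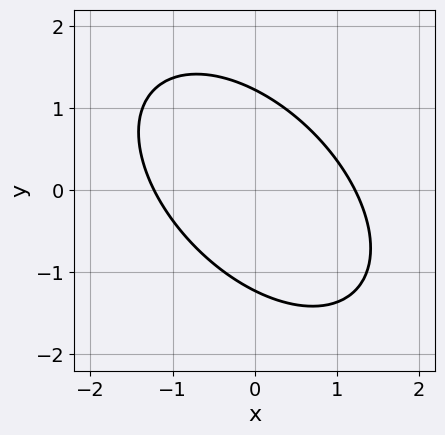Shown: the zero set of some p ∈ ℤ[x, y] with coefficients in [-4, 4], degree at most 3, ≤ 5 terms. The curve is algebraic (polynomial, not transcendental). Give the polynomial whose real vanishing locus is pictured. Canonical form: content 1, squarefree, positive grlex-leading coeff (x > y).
First, the degree is 2 — a generic line meets the curve in up to 2 points.
Finally, the integer polynomial consistent with all of this is the stated p.

2*x^2 + 2*x*y + 2*y^2 - 3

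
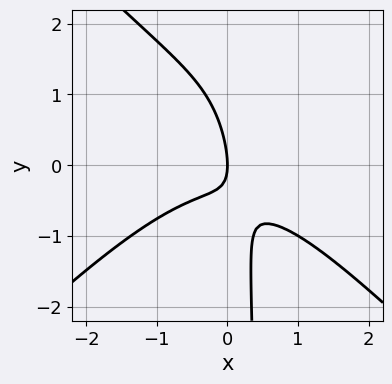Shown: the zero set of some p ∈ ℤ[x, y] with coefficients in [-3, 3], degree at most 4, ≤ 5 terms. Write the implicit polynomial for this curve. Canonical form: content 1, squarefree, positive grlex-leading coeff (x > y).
2*x^3 - 2*x*y^2 + 3*x*y + y^2 + 2*x

The degree is 3 — a generic line meets the curve in up to 3 points.
Observable constraints: it meets the x-axis at x = 0 (among the integer gridlines); one y-axis crossing is at y = 0.
Fitting integer coefficients to these (and the overall shape) gives p.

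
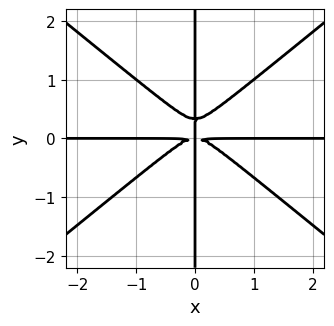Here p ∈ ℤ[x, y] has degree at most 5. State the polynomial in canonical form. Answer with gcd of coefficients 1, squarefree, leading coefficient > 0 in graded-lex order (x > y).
First, degree: no degree-3 curve has this shape, so deg p = 4.
Next, observable constraints: every point of the y-axis in the box is on the curve; every point of the x-axis in the box is on the curve.
Finally, putting this together gives p.

2*x^3*y - 3*x*y^3 + x*y^2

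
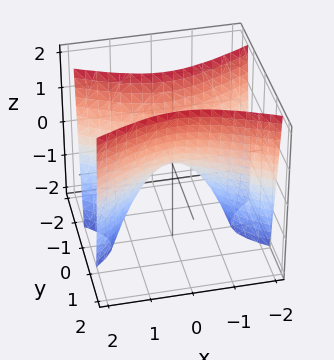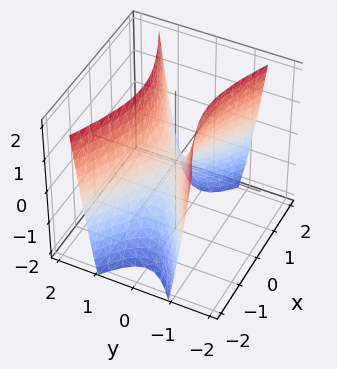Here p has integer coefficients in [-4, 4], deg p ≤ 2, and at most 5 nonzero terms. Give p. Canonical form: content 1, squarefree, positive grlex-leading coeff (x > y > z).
deg p = 2. A saddle surface; a quadric.
Symmetries: it's symmetric under x → −x, forcing even powers of x; it's symmetric under y → −y, forcing even powers of y.
Observable constraints: one x-axis crossing is at x = 0; it crosses the z-axis at the gridline z = 0; it meets the y-axis at y = 0 (among the integer gridlines).
Putting this together gives p.

x^2 - 3*y^2 + z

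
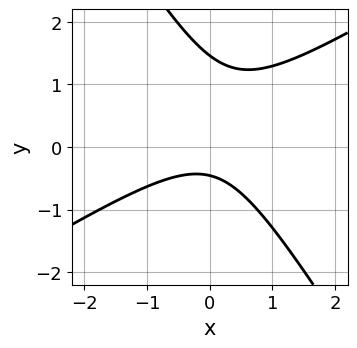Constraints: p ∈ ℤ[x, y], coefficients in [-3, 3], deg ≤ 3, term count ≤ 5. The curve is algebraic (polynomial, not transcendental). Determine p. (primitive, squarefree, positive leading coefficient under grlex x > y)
3*x^2 - 3*x*y - 3*y^2 + 3*y + 2

Degree: a generic line meets the curve in up to 2 points, so deg p = 2.
Reading off the gridlines: it misses every integer gridline on the x-axis.
These observations pin down the coefficients.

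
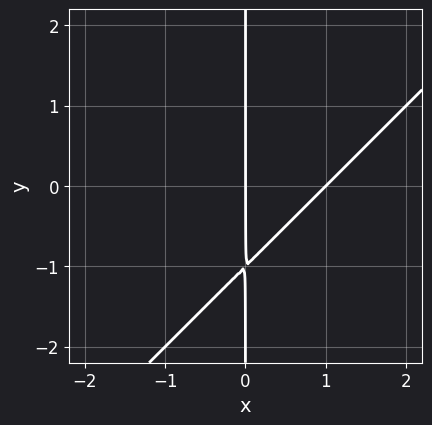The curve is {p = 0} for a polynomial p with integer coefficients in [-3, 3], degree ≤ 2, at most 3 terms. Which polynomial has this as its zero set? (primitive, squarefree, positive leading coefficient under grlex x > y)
1. The degree is 2 — no degree-1 curve has this shape.
2. Observable constraints: the x-axis gridline crossings are at x ∈ {0, 1}; every point of the y-axis in the box is on the curve.
3. Fitting integer coefficients to these (and the overall shape) gives p.

x^2 - x*y - x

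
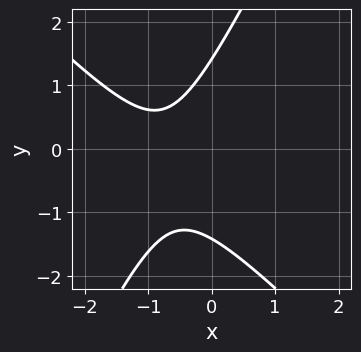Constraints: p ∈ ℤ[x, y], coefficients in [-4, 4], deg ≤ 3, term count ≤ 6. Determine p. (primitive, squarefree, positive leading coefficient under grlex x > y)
2*x^2 + x*y - y^2 + 3*x + 2

The degree is 2 — a generic line meets the curve in up to 2 points.
Observable constraints: the curve avoids every integer x-axis point in the box.
Matching integer coefficients to the picture gives p.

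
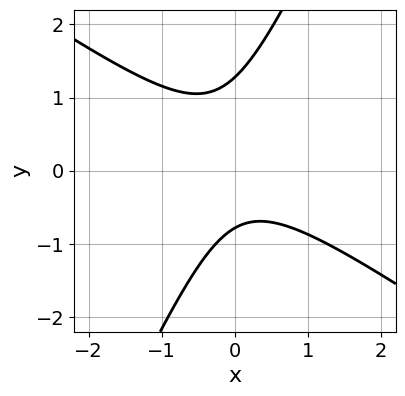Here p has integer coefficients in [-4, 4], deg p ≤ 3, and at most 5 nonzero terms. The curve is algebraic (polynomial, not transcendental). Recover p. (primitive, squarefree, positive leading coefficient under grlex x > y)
First, deg p = 2. The shape is more complex than any degree-1 curve.
Next, against the integer gridlines: it misses every integer gridline on the x-axis.
Finally, solving for integer coefficients yields p as stated.

3*x^2 + 3*x*y - 2*y^2 + y + 2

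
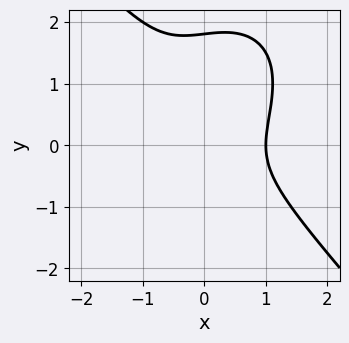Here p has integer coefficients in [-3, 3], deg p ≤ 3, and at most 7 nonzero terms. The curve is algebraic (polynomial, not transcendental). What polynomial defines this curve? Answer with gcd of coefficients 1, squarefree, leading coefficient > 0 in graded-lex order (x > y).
3*x^3 + 2*y^3 - 3*y^2 - x - 2

(a) deg p = 3. A generic line meets the curve in up to 3 points.
(b) Observable constraints: it crosses the x-axis at the gridline x = 1.
(c) Solving for integer coefficients yields p as stated.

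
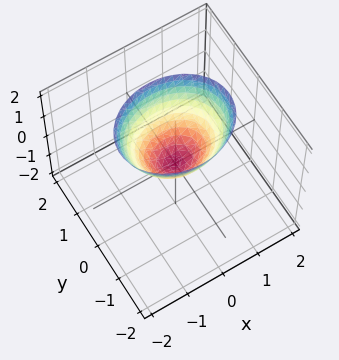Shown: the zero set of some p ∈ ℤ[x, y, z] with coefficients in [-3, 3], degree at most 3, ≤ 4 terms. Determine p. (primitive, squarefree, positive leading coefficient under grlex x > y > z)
First, deg p = 2.
Next, symmetries: the y ↦ −y reflection is a symmetry, so y appears only in even powers; the x ↦ −x reflection is a symmetry, so x appears only in even powers.
Then, from the visible intercepts: it meets the z-axis at z = 0 (among the integer gridlines); one y-axis crossing is at y = 0; it crosses the x-axis at the gridline x = 0.
Finally, together with the visible shape, these determine p as stated.

2*x^2 + 3*y^2 - 2*z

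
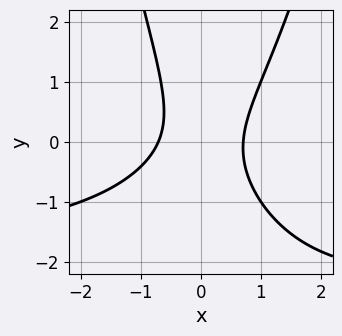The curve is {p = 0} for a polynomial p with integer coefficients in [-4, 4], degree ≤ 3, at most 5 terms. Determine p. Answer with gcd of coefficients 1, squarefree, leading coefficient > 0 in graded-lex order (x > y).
x^2*y + 2*x^2 - x*y - y^2 - 1

First, degree: the shape is more complex than any degree-2 curve, so deg p = 3.
Next, against the integer gridlines: no y-intercept at any integer in the box.
Finally, together with the visible shape, these determine p as stated.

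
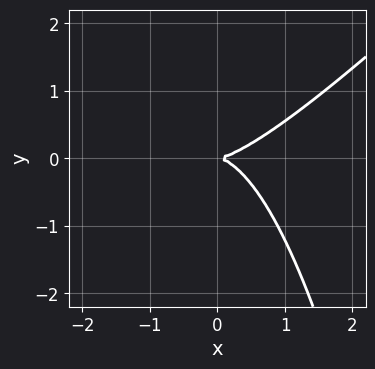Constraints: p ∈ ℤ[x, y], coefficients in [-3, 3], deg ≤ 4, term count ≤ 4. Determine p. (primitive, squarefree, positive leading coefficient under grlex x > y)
2*x^3 - 2*x^2*y - 3*y^2

(a) The degree is 3 — a generic line meets the curve in up to 3 points.
(b) Checking where it meets the axes: it meets the x-axis at x = 0 (among the integer gridlines); one y-axis crossing is at y = 0.
(c) Assembling these constraints gives the stated polynomial.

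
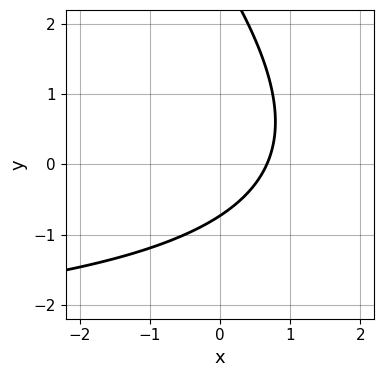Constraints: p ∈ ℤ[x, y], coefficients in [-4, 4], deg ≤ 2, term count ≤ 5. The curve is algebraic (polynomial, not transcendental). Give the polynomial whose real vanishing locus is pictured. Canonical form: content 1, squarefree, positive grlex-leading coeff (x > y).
x*y + y^2 + 3*x - 2*y - 2

(a) The degree is 2 — no degree-1 curve has this shape.
(b) Putting this together gives p.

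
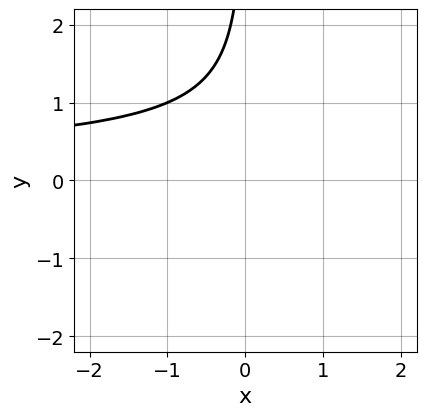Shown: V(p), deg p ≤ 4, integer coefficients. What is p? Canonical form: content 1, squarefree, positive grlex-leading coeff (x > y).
x*y^3 + 2*x*y^2 + 3

First, the degree is 4 — a generic line meets the curve in up to 4 points.
Next, reading off the gridlines: the curve avoids every integer x-axis point in the box; no y-intercept at any integer in the box.
Finally, solving for integer coefficients yields p as stated.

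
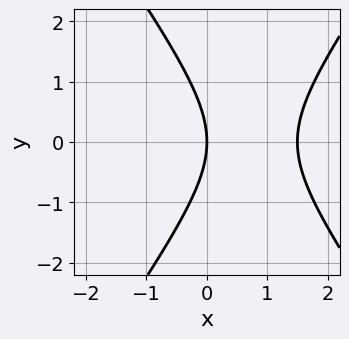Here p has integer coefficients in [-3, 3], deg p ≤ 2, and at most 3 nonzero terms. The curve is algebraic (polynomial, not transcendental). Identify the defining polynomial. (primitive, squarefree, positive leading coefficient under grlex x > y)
1. The degree is 2 — a generic line meets the curve in up to 2 points.
2. Symmetries: the y ↦ −y reflection is a symmetry, so y appears only in even powers.
3. Observable constraints: it crosses the x-axis at the gridline x = 0; it crosses the y-axis at the gridline y = 0.
4. Together with the visible shape, these determine p as stated.

2*x^2 - y^2 - 3*x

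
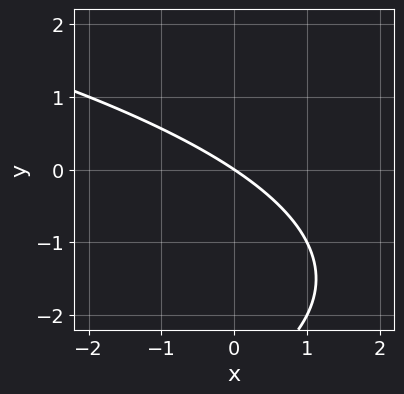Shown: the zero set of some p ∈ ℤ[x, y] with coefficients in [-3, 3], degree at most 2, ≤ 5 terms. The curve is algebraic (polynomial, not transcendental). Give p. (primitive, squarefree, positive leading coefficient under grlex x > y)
y^2 + 2*x + 3*y

1. Degree: no degree-1 curve has this shape, so deg p = 2.
2. From the visible intercepts: it meets the y-axis at y = 0 (among the integer gridlines); it crosses the x-axis at the gridline x = 0.
3. Matching integer coefficients to the picture gives p.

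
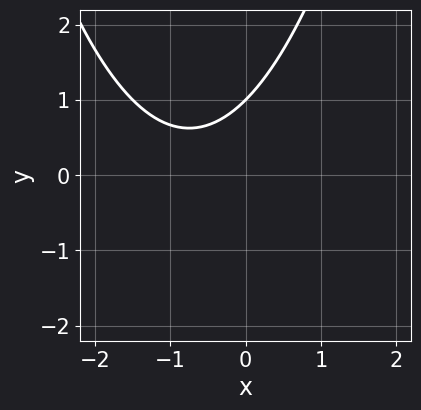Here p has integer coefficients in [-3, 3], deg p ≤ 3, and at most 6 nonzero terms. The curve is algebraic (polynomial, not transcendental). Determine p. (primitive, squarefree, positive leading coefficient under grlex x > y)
Degree: a generic line meets the curve in up to 2 points, so deg p = 2.
From the visible intercepts: it misses every integer gridline on the x-axis; it crosses the y-axis at the gridline y = 1.
Assembling these constraints gives the stated polynomial.

2*x^2 + 3*x - 3*y + 3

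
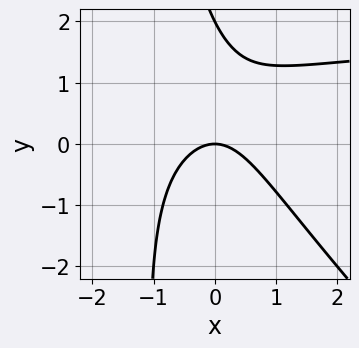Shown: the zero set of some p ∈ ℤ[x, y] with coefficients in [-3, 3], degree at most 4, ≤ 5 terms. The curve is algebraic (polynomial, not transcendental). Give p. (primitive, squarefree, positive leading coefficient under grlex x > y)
x^2*y + x*y^2 - 2*x^2 + y^2 - 2*y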